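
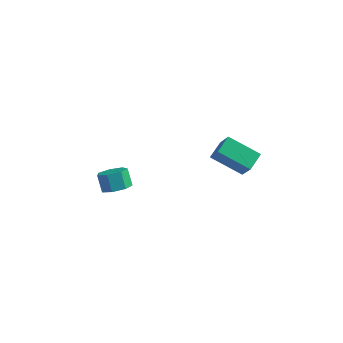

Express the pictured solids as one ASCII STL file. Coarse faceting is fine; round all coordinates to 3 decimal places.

solid 
facet normal 0.419 -0.363 -0.832
outer loop
vertex -2.788 -2.281 -0.19
vertex -3.563 -2.714 -0.391
vertex -3.304 -1.874 -0.627
endloop
endfacet
facet normal 0.630 0.776 -0.021
outer loop
vertex -2.788 -2.281 -0.19
vertex -3.304 -1.874 -0.627
vertex -3.283 -1.852 0.792
endloop
endfacet
facet normal 0.629 0.777 -0.021
outer loop
vertex -3.283 -1.852 0.792
vertex -3.304 -1.874 -0.627
vertex -3.799 -1.446 0.354
endloop
endfacet
facet normal -0.420 0.364 0.832
outer loop
vertex -3.283 -1.852 0.792
vertex -3.799 -1.446 0.354
vertex -4.057 -2.286 0.591
endloop
endfacet
facet normal 0.420 -0.363 -0.832
outer loop
vertex -3.304 -1.874 -0.627
vertex -3.563 -2.714 -0.391
vertex -4.015 -2.1 -0.887
endloop
endfacet
facet normal -0.119 0.887 -0.447
outer loop
vertex -3.304 -1.874 -0.627
vertex -4.015 -2.1 -0.887
vertex -3.799 -1.446 0.354
endloop
endfacet
facet normal -0.119 0.887 -0.447
outer loop
vertex -3.799 -1.446 0.354
vertex -4.015 -2.1 -0.887
vertex -4.51 -1.672 0.095
endloop
endfacet
facet normal -0.419 0.363 0.832
outer loop
vertex -3.799 -1.446 0.354
vertex -4.51 -1.672 0.095
vertex -4.057 -2.286 0.591
endloop
endfacet
facet normal 0.420 -0.363 -0.832
outer loop
vertex -4.015 -2.1 -0.887
vertex -3.563 -2.714 -0.391
vertex -4.385 -2.789 -0.773
endloop
endfacet
facet normal -0.778 0.329 -0.535
outer loop
vertex -4.015 -2.1 -0.887
vertex -4.385 -2.789 -0.773
vertex -4.51 -1.672 0.095
endloop
endfacet
facet normal -0.777 0.329 -0.536
outer loop
vertex -4.51 -1.672 0.095
vertex -4.385 -2.789 -0.773
vertex -4.88 -2.36 0.209
endloop
endfacet
facet normal -0.419 0.363 0.832
outer loop
vertex -4.51 -1.672 0.095
vertex -4.88 -2.36 0.209
vertex -4.057 -2.286 0.591
endloop
endfacet
facet normal 0.420 -0.364 -0.832
outer loop
vertex -4.385 -2.789 -0.773
vertex -3.563 -2.714 -0.391
vertex -4.136 -3.421 -0.371
endloop
endfacet
facet normal -0.851 -0.476 -0.221
outer loop
vertex -4.385 -2.789 -0.773
vertex -4.136 -3.421 -0.371
vertex -4.88 -2.36 0.209
endloop
endfacet
facet normal -0.851 -0.476 -0.221
outer loop
vertex -4.88 -2.36 0.209
vertex -4.136 -3.421 -0.371
vertex -4.631 -2.992 0.61
endloop
endfacet
facet normal -0.419 0.363 0.832
outer loop
vertex -4.88 -2.36 0.209
vertex -4.631 -2.992 0.61
vertex -4.057 -2.286 0.591
endloop
endfacet
facet normal 0.419 -0.363 -0.832
outer loop
vertex -4.136 -3.421 -0.371
vertex -3.563 -2.714 -0.391
vertex -3.455 -3.521 0.016
endloop
endfacet
facet normal -0.284 -0.923 0.261
outer loop
vertex -4.136 -3.421 -0.371
vertex -3.455 -3.521 0.016
vertex -4.631 -2.992 0.61
endloop
endfacet
facet normal -0.284 -0.923 0.259
outer loop
vertex -4.631 -2.992 0.61
vertex -3.455 -3.521 0.016
vertex -3.95 -3.093 0.998
endloop
endfacet
facet normal -0.420 0.364 0.832
outer loop
vertex -4.631 -2.992 0.61
vertex -3.95 -3.093 0.998
vertex -4.057 -2.286 0.591
endloop
endfacet
facet normal 0.419 -0.363 -0.832
outer loop
vertex -3.455 -3.521 0.016
vertex -3.563 -2.714 -0.391
vertex -2.855 -3.014 0.097
endloop
endfacet
facet normal 0.497 -0.675 0.545
outer loop
vertex -3.455 -3.521 0.016
vertex -2.855 -3.014 0.097
vertex -3.95 -3.093 0.998
endloop
endfacet
facet normal 0.498 -0.674 0.546
outer loop
vertex -3.95 -3.093 0.998
vertex -2.855 -3.014 0.097
vertex -3.35 -2.585 1.078
endloop
endfacet
facet normal -0.419 0.364 0.832
outer loop
vertex -3.95 -3.093 0.998
vertex -3.35 -2.585 1.078
vertex -4.057 -2.286 0.591
endloop
endfacet
facet normal 0.419 -0.364 -0.832
outer loop
vertex -2.855 -3.014 0.097
vertex -3.563 -2.714 -0.391
vertex -2.788 -2.281 -0.19
endloop
endfacet
facet normal 0.904 0.082 0.420
outer loop
vertex -2.855 -3.014 0.097
vertex -2.788 -2.281 -0.19
vertex -3.35 -2.585 1.078
endloop
endfacet
facet normal 0.904 0.081 0.420
outer loop
vertex -3.35 -2.585 1.078
vertex -2.788 -2.281 -0.19
vertex -3.283 -1.852 0.792
endloop
endfacet
facet normal -0.420 0.363 0.832
outer loop
vertex -3.35 -2.585 1.078
vertex -3.283 -1.852 0.792
vertex -4.057 -2.286 0.591
endloop
endfacet
facet normal -0.447 0.398 -0.801
outer loop
vertex 1.849 -0.604 4.036
vertex 3.717 -0.454 3.067
vertex 1.698 -1.702 3.575
endloop
endfacet
facet normal -0.885 -0.071 0.459
outer loop
vertex 2.423 -2.346 4.873
vertex 1.849 -0.604 4.036
vertex 1.698 -1.702 3.575
endloop
endfacet
facet normal -0.447 0.398 -0.801
outer loop
vertex 1.698 -1.702 3.575
vertex 3.717 -0.454 3.067
vertex 3.567 -1.551 2.606
endloop
endfacet
facet normal -0.125 -0.915 -0.384
outer loop
vertex 3.567 -1.551 2.606
vertex 2.423 -2.346 4.873
vertex 1.698 -1.702 3.575
endloop
endfacet
facet normal 0.126 0.915 0.384
outer loop
vertex 1.849 -0.604 4.036
vertex 4.442 -1.098 4.365
vertex 3.717 -0.454 3.067
endloop
endfacet
facet normal -0.886 -0.072 0.459
outer loop
vertex 2.573 -1.249 5.334
vertex 1.849 -0.604 4.036
vertex 2.423 -2.346 4.873
endloop
endfacet
facet normal 0.125 0.915 0.384
outer loop
vertex 2.573 -1.249 5.334
vertex 4.442 -1.098 4.365
vertex 1.849 -0.604 4.036
endloop
endfacet
facet normal 0.886 0.072 -0.459
outer loop
vertex 3.717 -0.454 3.067
vertex 4.442 -1.098 4.365
vertex 3.567 -1.551 2.606
endloop
endfacet
facet normal -0.126 -0.915 -0.384
outer loop
vertex 4.291 -2.196 3.904
vertex 2.423 -2.346 4.873
vertex 3.567 -1.551 2.606
endloop
endfacet
facet normal 0.886 0.071 -0.459
outer loop
vertex 3.567 -1.551 2.606
vertex 4.442 -1.098 4.365
vertex 4.291 -2.196 3.904
endloop
endfacet
facet normal 0.447 -0.398 0.801
outer loop
vertex 4.291 -2.196 3.904
vertex 2.573 -1.249 5.334
vertex 2.423 -2.346 4.873
endloop
endfacet
facet normal 0.447 -0.398 0.801
outer loop
vertex 4.442 -1.098 4.365
vertex 2.573 -1.249 5.334
vertex 4.291 -2.196 3.904
endloop
endfacet

endsolid


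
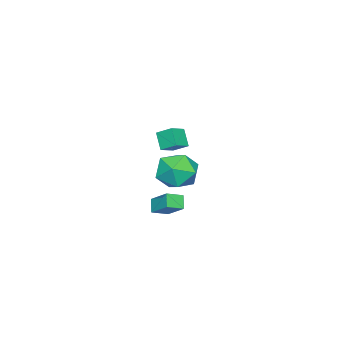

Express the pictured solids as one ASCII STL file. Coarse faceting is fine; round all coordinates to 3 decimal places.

solid 
facet normal -0.996 -0.078 0.042
outer loop
vertex 2.114 2.483 0.846
vertex 2.186 2.214 2.055
vertex 2.078 3.394 1.687
endloop
endfacet
facet normal -0.798 0.391 -0.458
outer loop
vertex 2.114 2.483 0.846
vertex 2.078 3.394 1.687
vertex 2.743 3.535 0.649
endloop
endfacet
facet normal -0.378 0.053 -0.924
outer loop
vertex 2.114 2.483 0.846
vertex 2.743 3.535 0.649
vertex 3.261 2.441 0.375
endloop
endfacet
facet normal -0.316 -0.626 -0.713
outer loop
vertex 2.114 2.483 0.846
vertex 3.261 2.441 0.375
vertex 2.917 1.625 1.243
endloop
endfacet
facet normal -0.698 -0.707 -0.116
outer loop
vertex 2.114 2.483 0.846
vertex 2.917 1.625 1.243
vertex 2.186 2.214 2.055
endloop
endfacet
facet normal -0.411 0.901 -0.141
outer loop
vertex 2.743 3.535 0.649
vertex 2.078 3.394 1.687
vertex 3.203 3.915 1.737
endloop
endfacet
facet normal -0.731 0.141 0.667
outer loop
vertex 2.078 3.394 1.687
vertex 2.186 2.214 2.055
vertex 2.859 3.099 2.605
endloop
endfacet
facet normal -0.249 -0.877 0.412
outer loop
vertex 2.186 2.214 2.055
vertex 2.917 1.625 1.243
vertex 3.377 2.005 2.331
endloop
endfacet
facet normal 0.370 -0.746 -0.554
outer loop
vertex 2.917 1.625 1.243
vertex 3.261 2.441 0.375
vertex 4.042 2.146 1.293
endloop
endfacet
facet normal 0.269 0.352 -0.896
outer loop
vertex 3.261 2.441 0.375
vertex 2.743 3.535 0.649
vertex 3.934 3.326 0.925
endloop
endfacet
facet normal 0.316 0.626 0.713
outer loop
vertex 4.006 3.057 2.134
vertex 3.203 3.915 1.737
vertex 2.859 3.099 2.605
endloop
endfacet
facet normal 0.378 -0.053 0.924
outer loop
vertex 4.006 3.057 2.134
vertex 2.859 3.099 2.605
vertex 3.377 2.005 2.331
endloop
endfacet
facet normal 0.798 -0.391 0.458
outer loop
vertex 4.006 3.057 2.134
vertex 3.377 2.005 2.331
vertex 4.042 2.146 1.293
endloop
endfacet
facet normal 0.996 0.078 -0.042
outer loop
vertex 4.006 3.057 2.134
vertex 4.042 2.146 1.293
vertex 3.934 3.326 0.925
endloop
endfacet
facet normal 0.698 0.707 0.116
outer loop
vertex 4.006 3.057 2.134
vertex 3.934 3.326 0.925
vertex 3.203 3.915 1.737
endloop
endfacet
facet normal -0.370 0.746 0.554
outer loop
vertex 2.859 3.099 2.605
vertex 3.203 3.915 1.737
vertex 2.078 3.394 1.687
endloop
endfacet
facet normal -0.269 -0.352 0.896
outer loop
vertex 3.377 2.005 2.331
vertex 2.859 3.099 2.605
vertex 2.186 2.214 2.055
endloop
endfacet
facet normal 0.411 -0.901 0.141
outer loop
vertex 4.042 2.146 1.293
vertex 3.377 2.005 2.331
vertex 2.917 1.625 1.243
endloop
endfacet
facet normal 0.731 -0.141 -0.667
outer loop
vertex 3.934 3.326 0.925
vertex 4.042 2.146 1.293
vertex 3.261 2.441 0.375
endloop
endfacet
facet normal 0.249 0.877 -0.412
outer loop
vertex 3.203 3.915 1.737
vertex 3.934 3.326 0.925
vertex 2.743 3.535 0.649
endloop
endfacet
facet normal -0.412 -0.481 0.774
outer loop
vertex -3.476 -2.454 0.133
vertex -3.531 -1.533 0.676
vertex -4.468 -2.269 -0.28
endloop
endfacet
facet normal 0.051 -0.860 -0.508
outer loop
vertex -3.969 -1.687 -1.216
vertex -3.476 -2.454 0.133
vertex -4.468 -2.269 -0.28
endloop
endfacet
facet normal -0.412 -0.481 0.774
outer loop
vertex -4.468 -2.269 -0.28
vertex -3.531 -1.533 0.676
vertex -4.522 -1.348 0.263
endloop
endfacet
facet normal -0.910 0.170 -0.379
outer loop
vertex -4.522 -1.348 0.263
vertex -3.969 -1.687 -1.216
vertex -4.468 -2.269 -0.28
endloop
endfacet
facet normal 0.910 -0.169 0.380
outer loop
vertex -3.476 -2.454 0.133
vertex -3.032 -0.951 -0.26
vertex -3.531 -1.533 0.676
endloop
endfacet
facet normal 0.051 -0.860 -0.508
outer loop
vertex -2.978 -1.872 -0.803
vertex -3.476 -2.454 0.133
vertex -3.969 -1.687 -1.216
endloop
endfacet
facet normal 0.910 -0.170 0.379
outer loop
vertex -2.978 -1.872 -0.803
vertex -3.032 -0.951 -0.26
vertex -3.476 -2.454 0.133
endloop
endfacet
facet normal -0.051 0.860 0.508
outer loop
vertex -3.531 -1.533 0.676
vertex -3.032 -0.951 -0.26
vertex -4.522 -1.348 0.263
endloop
endfacet
facet normal -0.910 0.169 -0.379
outer loop
vertex -4.024 -0.766 -0.673
vertex -3.969 -1.687 -1.216
vertex -4.522 -1.348 0.263
endloop
endfacet
facet normal -0.051 0.860 0.508
outer loop
vertex -4.522 -1.348 0.263
vertex -3.032 -0.951 -0.26
vertex -4.024 -0.766 -0.673
endloop
endfacet
facet normal 0.412 0.481 -0.774
outer loop
vertex -4.024 -0.766 -0.673
vertex -2.978 -1.872 -0.803
vertex -3.969 -1.687 -1.216
endloop
endfacet
facet normal 0.412 0.481 -0.774
outer loop
vertex -3.032 -0.951 -0.26
vertex -2.978 -1.872 -0.803
vertex -4.024 -0.766 -0.673
endloop
endfacet
facet normal -0.573 -0.376 0.728
outer loop
vertex 1.639 1.299 -1.14
vertex 0.859 1.824 -1.483
vertex 1.256 0.146 -2.036
endloop
endfacet
facet normal 0.779 -0.525 0.343
outer loop
vertex 1.761 0.476 -2.677
vertex 1.639 1.299 -1.14
vertex 1.256 0.146 -2.036
endloop
endfacet
facet normal -0.573 -0.376 0.728
outer loop
vertex 1.256 0.146 -2.036
vertex 0.859 1.824 -1.483
vertex 0.477 0.67 -2.379
endloop
endfacet
facet normal -0.253 -0.764 -0.593
outer loop
vertex 0.477 0.67 -2.379
vertex 1.761 0.476 -2.677
vertex 1.256 0.146 -2.036
endloop
endfacet
facet normal 0.254 0.764 0.593
outer loop
vertex 1.639 1.299 -1.14
vertex 1.364 2.154 -2.124
vertex 0.859 1.824 -1.483
endloop
endfacet
facet normal 0.780 -0.524 0.343
outer loop
vertex 2.143 1.63 -1.781
vertex 1.639 1.299 -1.14
vertex 1.761 0.476 -2.677
endloop
endfacet
facet normal 0.253 0.764 0.593
outer loop
vertex 2.143 1.63 -1.781
vertex 1.364 2.154 -2.124
vertex 1.639 1.299 -1.14
endloop
endfacet
facet normal -0.779 0.525 -0.344
outer loop
vertex 0.859 1.824 -1.483
vertex 1.364 2.154 -2.124
vertex 0.477 0.67 -2.379
endloop
endfacet
facet normal -0.253 -0.764 -0.594
outer loop
vertex 0.981 1.001 -3.02
vertex 1.761 0.476 -2.677
vertex 0.477 0.67 -2.379
endloop
endfacet
facet normal -0.780 0.525 -0.342
outer loop
vertex 0.477 0.67 -2.379
vertex 1.364 2.154 -2.124
vertex 0.981 1.001 -3.02
endloop
endfacet
facet normal 0.573 0.376 -0.728
outer loop
vertex 0.981 1.001 -3.02
vertex 2.143 1.63 -1.781
vertex 1.761 0.476 -2.677
endloop
endfacet
facet normal 0.573 0.376 -0.728
outer loop
vertex 1.364 2.154 -2.124
vertex 2.143 1.63 -1.781
vertex 0.981 1.001 -3.02
endloop
endfacet

endsolid


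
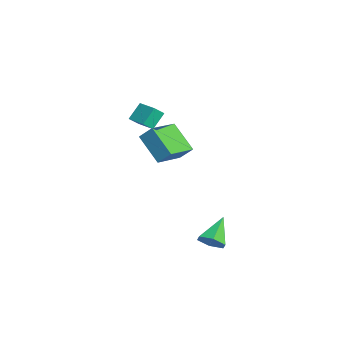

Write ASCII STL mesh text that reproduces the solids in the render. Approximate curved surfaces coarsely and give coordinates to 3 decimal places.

solid 
facet normal -0.346 -0.591 -0.728
outer loop
vertex 2.266 -3.16 3.906
vertex 0.833 -1.743 3.436
vertex 3.653 -2.227 2.49
endloop
endfacet
facet normal 0.693 -0.684 0.228
outer loop
vertex 4.067 -1.517 3.364
vertex 2.266 -3.16 3.906
vertex 3.653 -2.227 2.49
endloop
endfacet
facet normal -0.346 -0.592 -0.728
outer loop
vertex 3.653 -2.227 2.49
vertex 0.833 -1.743 3.436
vertex 2.219 -0.81 2.02
endloop
endfacet
facet normal 0.633 0.426 -0.646
outer loop
vertex 2.219 -0.81 2.02
vertex 4.067 -1.517 3.364
vertex 3.653 -2.227 2.49
endloop
endfacet
facet normal -0.633 -0.426 0.646
outer loop
vertex 2.266 -3.16 3.906
vertex 1.247 -1.033 4.31
vertex 0.833 -1.743 3.436
endloop
endfacet
facet normal 0.693 -0.684 0.227
outer loop
vertex 2.681 -2.45 4.78
vertex 2.266 -3.16 3.906
vertex 4.067 -1.517 3.364
endloop
endfacet
facet normal -0.633 -0.426 0.647
outer loop
vertex 2.681 -2.45 4.78
vertex 1.247 -1.033 4.31
vertex 2.266 -3.16 3.906
endloop
endfacet
facet normal -0.693 0.684 -0.228
outer loop
vertex 0.833 -1.743 3.436
vertex 1.247 -1.033 4.31
vertex 2.219 -0.81 2.02
endloop
endfacet
facet normal 0.633 0.426 -0.646
outer loop
vertex 2.634 -0.1 2.894
vertex 4.067 -1.517 3.364
vertex 2.219 -0.81 2.02
endloop
endfacet
facet normal -0.693 0.685 -0.227
outer loop
vertex 2.219 -0.81 2.02
vertex 1.247 -1.033 4.31
vertex 2.634 -0.1 2.894
endloop
endfacet
facet normal 0.346 0.591 0.728
outer loop
vertex 2.634 -0.1 2.894
vertex 2.681 -2.45 4.78
vertex 4.067 -1.517 3.364
endloop
endfacet
facet normal 0.346 0.592 0.728
outer loop
vertex 1.247 -1.033 4.31
vertex 2.681 -2.45 4.78
vertex 2.634 -0.1 2.894
endloop
endfacet
facet normal 0.673 -0.427 -0.603
outer loop
vertex 5.232 0.775 -3.096
vertex 4.6 0.742 -3.778
vertex 5.151 1.486 -3.69
endloop
endfacet
facet normal 0.437 0.606 0.665
outer loop
vertex 5.232 0.775 -3.096
vertex 5.151 1.486 -3.69
vertex 3.22 1.618 -2.542
endloop
endfacet
facet normal 0.674 -0.428 -0.602
outer loop
vertex 5.151 1.486 -3.69
vertex 4.6 0.742 -3.778
vertex 4.52 1.452 -4.372
endloop
endfacet
facet normal 0.025 0.997 -0.073
outer loop
vertex 5.151 1.486 -3.69
vertex 4.52 1.452 -4.372
vertex 3.22 1.618 -2.542
endloop
endfacet
facet normal 0.674 -0.428 -0.602
outer loop
vertex 4.52 1.452 -4.372
vertex 4.6 0.742 -3.778
vertex 3.969 0.708 -4.46
endloop
endfacet
facet normal -0.658 0.548 -0.517
outer loop
vertex 4.52 1.452 -4.372
vertex 3.969 0.708 -4.46
vertex 3.22 1.618 -2.542
endloop
endfacet
facet normal 0.674 -0.427 -0.602
outer loop
vertex 3.969 0.708 -4.46
vertex 4.6 0.742 -3.778
vertex 4.05 -0.003 -3.865
endloop
endfacet
facet normal -0.929 -0.293 -0.224
outer loop
vertex 3.969 0.708 -4.46
vertex 4.05 -0.003 -3.865
vertex 3.22 1.618 -2.542
endloop
endfacet
facet normal 0.674 -0.427 -0.603
outer loop
vertex 4.05 -0.003 -3.865
vertex 4.6 0.742 -3.778
vertex 4.681 0.031 -3.184
endloop
endfacet
facet normal -0.518 -0.684 0.514
outer loop
vertex 4.05 -0.003 -3.865
vertex 4.681 0.031 -3.184
vertex 3.22 1.618 -2.542
endloop
endfacet
facet normal 0.673 -0.427 -0.603
outer loop
vertex 4.681 0.031 -3.184
vertex 4.6 0.742 -3.778
vertex 5.232 0.775 -3.096
endloop
endfacet
facet normal 0.165 -0.236 0.958
outer loop
vertex 4.681 0.031 -3.184
vertex 5.232 0.775 -3.096
vertex 3.22 1.618 -2.542
endloop
endfacet
facet normal -0.849 -0.517 -0.106
outer loop
vertex -4.34 -2.544 3.251
vertex -4.642 -1.921 2.63
vertex -3.766 -3.279 2.234
endloop
endfacet
facet normal 0.325 -0.670 0.668
outer loop
vertex -2.518 -2.519 2.39
vertex -4.34 -2.544 3.251
vertex -3.766 -3.279 2.234
endloop
endfacet
facet normal -0.849 -0.517 -0.106
outer loop
vertex -3.766 -3.279 2.234
vertex -4.642 -1.921 2.63
vertex -4.068 -2.656 1.613
endloop
endfacet
facet normal 0.416 -0.533 -0.737
outer loop
vertex -4.068 -2.656 1.613
vertex -2.518 -2.519 2.39
vertex -3.766 -3.279 2.234
endloop
endfacet
facet normal -0.416 0.533 0.737
outer loop
vertex -4.34 -2.544 3.251
vertex -3.394 -1.161 2.786
vertex -4.642 -1.921 2.63
endloop
endfacet
facet normal 0.325 -0.670 0.668
outer loop
vertex -3.092 -1.784 3.407
vertex -4.34 -2.544 3.251
vertex -2.518 -2.519 2.39
endloop
endfacet
facet normal -0.416 0.533 0.737
outer loop
vertex -3.092 -1.784 3.407
vertex -3.394 -1.161 2.786
vertex -4.34 -2.544 3.251
endloop
endfacet
facet normal -0.325 0.670 -0.668
outer loop
vertex -4.642 -1.921 2.63
vertex -3.394 -1.161 2.786
vertex -4.068 -2.656 1.613
endloop
endfacet
facet normal 0.416 -0.533 -0.737
outer loop
vertex -2.82 -1.896 1.769
vertex -2.518 -2.519 2.39
vertex -4.068 -2.656 1.613
endloop
endfacet
facet normal -0.325 0.670 -0.668
outer loop
vertex -4.068 -2.656 1.613
vertex -3.394 -1.161 2.786
vertex -2.82 -1.896 1.769
endloop
endfacet
facet normal 0.849 0.517 0.106
outer loop
vertex -2.82 -1.896 1.769
vertex -3.092 -1.784 3.407
vertex -2.518 -2.519 2.39
endloop
endfacet
facet normal 0.849 0.517 0.106
outer loop
vertex -3.394 -1.161 2.786
vertex -3.092 -1.784 3.407
vertex -2.82 -1.896 1.769
endloop
endfacet

endsolid


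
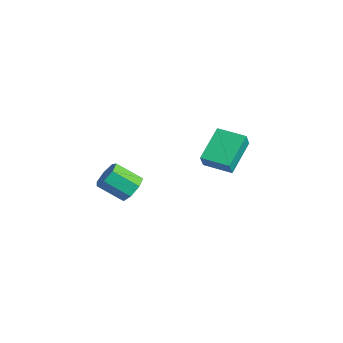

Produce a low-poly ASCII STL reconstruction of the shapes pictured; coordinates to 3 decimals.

solid 
facet normal -0.811 -0.579 0.080
outer loop
vertex -0.097 2.819 0.753
vertex -0.451 3.197 -0.103
vertex 0.889 1.288 -0.331
endloop
endfacet
facet normal 0.354 -0.378 0.856
outer loop
vertex 2.171 2.203 -0.457
vertex -0.097 2.819 0.753
vertex 0.889 1.288 -0.331
endloop
endfacet
facet normal -0.811 -0.579 0.080
outer loop
vertex 0.889 1.288 -0.331
vertex -0.451 3.197 -0.103
vertex 0.535 1.666 -1.187
endloop
endfacet
facet normal 0.465 -0.722 -0.511
outer loop
vertex 0.535 1.666 -1.187
vertex 2.171 2.203 -0.457
vertex 0.889 1.288 -0.331
endloop
endfacet
facet normal -0.465 0.722 0.511
outer loop
vertex -0.097 2.819 0.753
vertex 0.831 4.112 -0.229
vertex -0.451 3.197 -0.103
endloop
endfacet
facet normal 0.354 -0.378 0.856
outer loop
vertex 1.185 3.734 0.627
vertex -0.097 2.819 0.753
vertex 2.171 2.203 -0.457
endloop
endfacet
facet normal -0.465 0.722 0.511
outer loop
vertex 1.185 3.734 0.627
vertex 0.831 4.112 -0.229
vertex -0.097 2.819 0.753
endloop
endfacet
facet normal -0.354 0.378 -0.856
outer loop
vertex -0.451 3.197 -0.103
vertex 0.831 4.112 -0.229
vertex 0.535 1.666 -1.187
endloop
endfacet
facet normal 0.465 -0.722 -0.511
outer loop
vertex 1.817 2.581 -1.313
vertex 2.171 2.203 -0.457
vertex 0.535 1.666 -1.187
endloop
endfacet
facet normal -0.354 0.378 -0.856
outer loop
vertex 0.535 1.666 -1.187
vertex 0.831 4.112 -0.229
vertex 1.817 2.581 -1.313
endloop
endfacet
facet normal 0.811 0.579 -0.080
outer loop
vertex 1.817 2.581 -1.313
vertex 1.185 3.734 0.627
vertex 2.171 2.203 -0.457
endloop
endfacet
facet normal 0.811 0.579 -0.080
outer loop
vertex 0.831 4.112 -0.229
vertex 1.185 3.734 0.627
vertex 1.817 2.581 -1.313
endloop
endfacet
facet normal 0.508 0.635 -0.582
outer loop
vertex 1.422 -2.36 -0.811
vertex 0.826 -2.412 -1.387
vertex 0.888 -1.88 -0.753
endloop
endfacet
facet normal 0.440 0.391 0.808
outer loop
vertex 1.422 -2.36 -0.811
vertex 0.888 -1.88 -0.753
vertex 0.61 -3.375 0.122
endloop
endfacet
facet normal 0.440 0.391 0.808
outer loop
vertex 0.61 -3.375 0.122
vertex 0.888 -1.88 -0.753
vertex 0.076 -2.895 0.18
endloop
endfacet
facet normal -0.507 -0.634 0.584
outer loop
vertex 0.61 -3.375 0.122
vertex 0.076 -2.895 0.18
vertex 0.014 -3.428 -0.453
endloop
endfacet
facet normal 0.507 0.635 -0.583
outer loop
vertex 0.888 -1.88 -0.753
vertex 0.826 -2.412 -1.387
vertex 0.307 -1.801 -1.172
endloop
endfacet
facet normal -0.305 0.765 0.567
outer loop
vertex 0.888 -1.88 -0.753
vertex 0.307 -1.801 -1.172
vertex 0.076 -2.895 0.18
endloop
endfacet
facet normal -0.305 0.765 0.567
outer loop
vertex 0.076 -2.895 0.18
vertex 0.307 -1.801 -1.172
vertex -0.504 -2.816 -0.239
endloop
endfacet
facet normal -0.508 -0.634 0.583
outer loop
vertex 0.076 -2.895 0.18
vertex -0.504 -2.816 -0.239
vertex 0.014 -3.428 -0.453
endloop
endfacet
facet normal 0.506 0.635 -0.583
outer loop
vertex 0.307 -1.801 -1.172
vertex 0.826 -2.412 -1.387
vertex 0.117 -2.182 -1.752
endloop
endfacet
facet normal -0.820 0.563 -0.101
outer loop
vertex 0.307 -1.801 -1.172
vertex 0.117 -2.182 -1.752
vertex -0.504 -2.816 -0.239
endloop
endfacet
facet normal -0.821 0.562 -0.101
outer loop
vertex -0.504 -2.816 -0.239
vertex 0.117 -2.182 -1.752
vertex -0.694 -3.198 -0.819
endloop
endfacet
facet normal -0.508 -0.634 0.584
outer loop
vertex -0.504 -2.816 -0.239
vertex -0.694 -3.198 -0.819
vertex 0.014 -3.428 -0.453
endloop
endfacet
facet normal 0.506 0.635 -0.584
outer loop
vertex 0.117 -2.182 -1.752
vertex 0.826 -2.412 -1.387
vertex 0.461 -2.737 -2.057
endloop
endfacet
facet normal -0.718 -0.064 -0.693
outer loop
vertex 0.117 -2.182 -1.752
vertex 0.461 -2.737 -2.057
vertex -0.694 -3.198 -0.819
endloop
endfacet
facet normal -0.718 -0.063 -0.693
outer loop
vertex -0.694 -3.198 -0.819
vertex 0.461 -2.737 -2.057
vertex -0.351 -3.752 -1.124
endloop
endfacet
facet normal -0.507 -0.635 0.583
outer loop
vertex -0.694 -3.198 -0.819
vertex -0.351 -3.752 -1.124
vertex 0.014 -3.428 -0.453
endloop
endfacet
facet normal 0.507 0.634 -0.584
outer loop
vertex 0.461 -2.737 -2.057
vertex 0.826 -2.412 -1.387
vertex 1.079 -3.047 -1.857
endloop
endfacet
facet normal -0.075 -0.642 -0.763
outer loop
vertex 0.461 -2.737 -2.057
vertex 1.079 -3.047 -1.857
vertex -0.351 -3.752 -1.124
endloop
endfacet
facet normal -0.075 -0.641 -0.764
outer loop
vertex -0.351 -3.752 -1.124
vertex 1.079 -3.047 -1.857
vertex 0.268 -4.063 -0.924
endloop
endfacet
facet normal -0.507 -0.635 0.583
outer loop
vertex -0.351 -3.752 -1.124
vertex 0.268 -4.063 -0.924
vertex 0.014 -3.428 -0.453
endloop
endfacet
facet normal 0.507 0.634 -0.584
outer loop
vertex 1.079 -3.047 -1.857
vertex 0.826 -2.412 -1.387
vertex 1.507 -2.879 -1.303
endloop
endfacet
facet normal 0.625 -0.737 -0.259
outer loop
vertex 1.079 -3.047 -1.857
vertex 1.507 -2.879 -1.303
vertex 0.268 -4.063 -0.924
endloop
endfacet
facet normal 0.625 -0.737 -0.258
outer loop
vertex 0.268 -4.063 -0.924
vertex 1.507 -2.879 -1.303
vertex 0.695 -3.895 -0.369
endloop
endfacet
facet normal -0.507 -0.635 0.583
outer loop
vertex 0.268 -4.063 -0.924
vertex 0.695 -3.895 -0.369
vertex 0.014 -3.428 -0.453
endloop
endfacet
facet normal 0.507 0.635 -0.582
outer loop
vertex 1.507 -2.879 -1.303
vertex 0.826 -2.412 -1.387
vertex 1.422 -2.36 -0.811
endloop
endfacet
facet normal 0.854 -0.278 0.440
outer loop
vertex 1.507 -2.879 -1.303
vertex 1.422 -2.36 -0.811
vertex 0.695 -3.895 -0.369
endloop
endfacet
facet normal 0.853 -0.277 0.441
outer loop
vertex 0.695 -3.895 -0.369
vertex 1.422 -2.36 -0.811
vertex 0.61 -3.375 0.122
endloop
endfacet
facet normal -0.507 -0.634 0.584
outer loop
vertex 0.695 -3.895 -0.369
vertex 0.61 -3.375 0.122
vertex 0.014 -3.428 -0.453
endloop
endfacet

endsolid


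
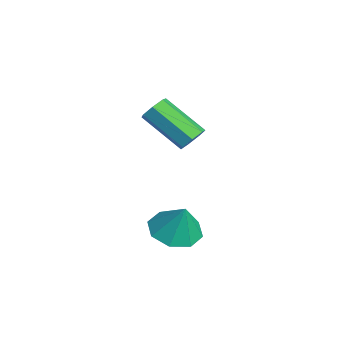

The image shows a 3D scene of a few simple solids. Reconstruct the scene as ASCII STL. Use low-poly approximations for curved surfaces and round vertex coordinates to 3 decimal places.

solid 
facet normal 0.547 0.590 -0.594
outer loop
vertex 0.604 2.628 -1.852
vertex 0.193 2.748 -2.111
vertex 0.386 2.974 -1.709
endloop
endfacet
facet normal 0.669 0.118 0.734
outer loop
vertex 0.604 2.628 -1.852
vertex 0.386 2.974 -1.709
vertex -0.283 1.672 -0.89
endloop
endfacet
facet normal 0.669 0.118 0.734
outer loop
vertex -0.283 1.672 -0.89
vertex 0.386 2.974 -1.709
vertex -0.501 2.018 -0.747
endloop
endfacet
facet normal -0.547 -0.590 0.593
outer loop
vertex -0.283 1.672 -0.89
vertex -0.501 2.018 -0.747
vertex -0.693 1.792 -1.149
endloop
endfacet
facet normal 0.546 0.590 -0.594
outer loop
vertex 0.386 2.974 -1.709
vertex 0.193 2.748 -2.111
vertex 0.023 3.15 -1.868
endloop
endfacet
facet normal 0.025 0.698 0.716
outer loop
vertex 0.386 2.974 -1.709
vertex 0.023 3.15 -1.868
vertex -0.501 2.018 -0.747
endloop
endfacet
facet normal 0.025 0.698 0.716
outer loop
vertex -0.501 2.018 -0.747
vertex 0.023 3.15 -1.868
vertex -0.864 2.194 -0.906
endloop
endfacet
facet normal -0.546 -0.591 0.593
outer loop
vertex -0.501 2.018 -0.747
vertex -0.864 2.194 -0.906
vertex -0.693 1.792 -1.149
endloop
endfacet
facet normal 0.547 0.590 -0.593
outer loop
vertex 0.023 3.15 -1.868
vertex 0.193 2.748 -2.111
vertex -0.212 3.024 -2.21
endloop
endfacet
facet normal -0.638 0.753 0.161
outer loop
vertex 0.023 3.15 -1.868
vertex -0.212 3.024 -2.21
vertex -0.864 2.194 -0.906
endloop
endfacet
facet normal -0.639 0.753 0.159
outer loop
vertex -0.864 2.194 -0.906
vertex -0.212 3.024 -2.21
vertex -1.098 2.068 -1.249
endloop
endfacet
facet normal -0.549 -0.591 0.591
outer loop
vertex -0.864 2.194 -0.906
vertex -1.098 2.068 -1.249
vertex -0.693 1.792 -1.149
endloop
endfacet
facet normal 0.547 0.590 -0.593
outer loop
vertex -0.212 3.024 -2.21
vertex 0.193 2.748 -2.111
vertex -0.141 2.689 -2.478
endloop
endfacet
facet normal -0.821 0.240 -0.518
outer loop
vertex -0.212 3.024 -2.21
vertex -0.141 2.689 -2.478
vertex -1.098 2.068 -1.249
endloop
endfacet
facet normal -0.821 0.241 -0.518
outer loop
vertex -1.098 2.068 -1.249
vertex -0.141 2.689 -2.478
vertex -1.028 1.733 -1.516
endloop
endfacet
facet normal -0.548 -0.588 0.595
outer loop
vertex -1.098 2.068 -1.249
vertex -1.028 1.733 -1.516
vertex -0.693 1.792 -1.149
endloop
endfacet
facet normal 0.548 0.590 -0.593
outer loop
vertex -0.141 2.689 -2.478
vertex 0.193 2.748 -2.111
vertex 0.181 2.399 -2.469
endloop
endfacet
facet normal -0.385 -0.452 -0.804
outer loop
vertex -0.141 2.689 -2.478
vertex 0.181 2.399 -2.469
vertex -1.028 1.733 -1.516
endloop
endfacet
facet normal -0.384 -0.453 -0.804
outer loop
vertex -1.028 1.733 -1.516
vertex 0.181 2.399 -2.469
vertex -0.705 1.443 -1.507
endloop
endfacet
facet normal -0.547 -0.590 0.594
outer loop
vertex -1.028 1.733 -1.516
vertex -0.705 1.443 -1.507
vertex -0.693 1.792 -1.149
endloop
endfacet
facet normal 0.547 0.590 -0.594
outer loop
vertex 0.181 2.399 -2.469
vertex 0.193 2.748 -2.111
vertex 0.513 2.372 -2.19
endloop
endfacet
facet normal 0.342 -0.805 -0.485
outer loop
vertex 0.181 2.399 -2.469
vertex 0.513 2.372 -2.19
vertex -0.705 1.443 -1.507
endloop
endfacet
facet normal 0.342 -0.805 -0.485
outer loop
vertex -0.705 1.443 -1.507
vertex 0.513 2.372 -2.19
vertex -0.374 1.416 -1.229
endloop
endfacet
facet normal -0.547 -0.590 0.594
outer loop
vertex -0.705 1.443 -1.507
vertex -0.374 1.416 -1.229
vertex -0.693 1.792 -1.149
endloop
endfacet
facet normal 0.547 0.590 -0.594
outer loop
vertex 0.513 2.372 -2.19
vertex 0.193 2.748 -2.111
vertex 0.604 2.628 -1.852
endloop
endfacet
facet normal 0.810 -0.551 0.199
outer loop
vertex 0.513 2.372 -2.19
vertex 0.604 2.628 -1.852
vertex -0.374 1.416 -1.229
endloop
endfacet
facet normal 0.810 -0.551 0.199
outer loop
vertex -0.374 1.416 -1.229
vertex 0.604 2.628 -1.852
vertex -0.283 1.672 -0.89
endloop
endfacet
facet normal -0.547 -0.591 0.593
outer loop
vertex -0.374 1.416 -1.229
vertex -0.283 1.672 -0.89
vertex -0.693 1.792 -1.149
endloop
endfacet
facet normal -0.347 -0.176 -0.921
outer loop
vertex 3.598 1.277 -4.218
vertex 2.896 1.602 -4.016
vertex 3.579 1.879 -4.326
endloop
endfacet
facet normal 0.973 0.070 0.218
outer loop
vertex 3.598 1.277 -4.218
vertex 3.579 1.879 -4.326
vertex 3.284 1.798 -2.984
endloop
endfacet
facet normal -0.347 -0.176 -0.921
outer loop
vertex 3.579 1.879 -4.326
vertex 2.896 1.602 -4.016
vertex 3.159 2.319 -4.252
endloop
endfacet
facet normal 0.725 0.659 0.199
outer loop
vertex 3.579 1.879 -4.326
vertex 3.159 2.319 -4.252
vertex 3.284 1.798 -2.984
endloop
endfacet
facet normal -0.346 -0.176 -0.921
outer loop
vertex 3.159 2.319 -4.252
vertex 2.896 1.602 -4.016
vertex 2.585 2.339 -4.04
endloop
endfacet
facet normal 0.165 0.918 0.361
outer loop
vertex 3.159 2.319 -4.252
vertex 2.585 2.339 -4.04
vertex 3.284 1.798 -2.984
endloop
endfacet
facet normal -0.347 -0.177 -0.921
outer loop
vertex 2.585 2.339 -4.04
vertex 2.896 1.602 -4.016
vertex 2.193 1.926 -3.813
endloop
endfacet
facet normal -0.381 0.696 0.609
outer loop
vertex 2.585 2.339 -4.04
vertex 2.193 1.926 -3.813
vertex 3.284 1.798 -2.984
endloop
endfacet
facet normal -0.347 -0.175 -0.921
outer loop
vertex 2.193 1.926 -3.813
vertex 2.896 1.602 -4.016
vertex 2.213 1.324 -3.706
endloop
endfacet
facet normal -0.591 0.122 0.797
outer loop
vertex 2.193 1.926 -3.813
vertex 2.213 1.324 -3.706
vertex 3.284 1.798 -2.984
endloop
endfacet
facet normal -0.347 -0.175 -0.921
outer loop
vertex 2.213 1.324 -3.706
vertex 2.896 1.602 -4.016
vertex 2.632 0.884 -3.78
endloop
endfacet
facet normal -0.344 -0.465 0.816
outer loop
vertex 2.213 1.324 -3.706
vertex 2.632 0.884 -3.78
vertex 3.284 1.798 -2.984
endloop
endfacet
facet normal -0.346 -0.176 -0.922
outer loop
vertex 2.632 0.884 -3.78
vertex 2.896 1.602 -4.016
vertex 3.206 0.865 -3.992
endloop
endfacet
facet normal 0.218 -0.725 0.654
outer loop
vertex 2.632 0.884 -3.78
vertex 3.206 0.865 -3.992
vertex 3.284 1.798 -2.984
endloop
endfacet
facet normal -0.347 -0.176 -0.921
outer loop
vertex 3.206 0.865 -3.992
vertex 2.896 1.602 -4.016
vertex 3.598 1.277 -4.218
endloop
endfacet
facet normal 0.763 -0.503 0.406
outer loop
vertex 3.206 0.865 -3.992
vertex 3.598 1.277 -4.218
vertex 3.284 1.798 -2.984
endloop
endfacet

endsolid


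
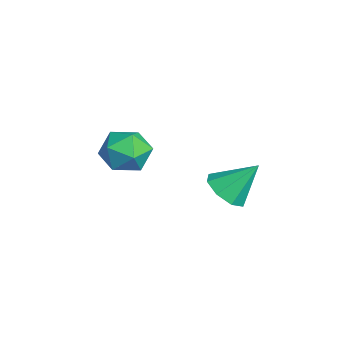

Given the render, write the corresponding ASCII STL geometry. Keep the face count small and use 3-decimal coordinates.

solid 
facet normal -0.100 -0.659 -0.745
outer loop
vertex -0.421 0.228 2.114
vertex -0.863 -0.138 2.497
vertex -0.922 0.381 2.046
endloop
endfacet
facet normal 0.314 0.916 -0.249
outer loop
vertex -0.421 0.228 2.114
vertex -0.922 0.381 2.046
vertex -0.737 0.698 3.443
endloop
endfacet
facet normal -0.099 -0.659 -0.746
outer loop
vertex -0.922 0.381 2.046
vertex -0.863 -0.138 2.497
vertex -1.388 0.229 2.242
endloop
endfacet
facet normal -0.366 0.917 -0.160
outer loop
vertex -0.922 0.381 2.046
vertex -1.388 0.229 2.242
vertex -0.737 0.698 3.443
endloop
endfacet
facet normal -0.098 -0.659 -0.746
outer loop
vertex -1.388 0.229 2.242
vertex -0.863 -0.138 2.497
vertex -1.547 -0.138 2.587
endloop
endfacet
facet normal -0.803 0.554 0.219
outer loop
vertex -1.388 0.229 2.242
vertex -1.547 -0.138 2.587
vertex -0.737 0.698 3.443
endloop
endfacet
facet normal -0.098 -0.658 -0.746
outer loop
vertex -1.547 -0.138 2.587
vertex -0.863 -0.138 2.497
vertex -1.305 -0.505 2.879
endloop
endfacet
facet normal -0.745 0.039 0.666
outer loop
vertex -1.547 -0.138 2.587
vertex -1.305 -0.505 2.879
vertex -0.737 0.698 3.443
endloop
endfacet
facet normal -0.098 -0.658 -0.746
outer loop
vertex -1.305 -0.505 2.879
vertex -0.863 -0.138 2.497
vertex -0.804 -0.657 2.947
endloop
endfacet
facet normal -0.223 -0.325 0.919
outer loop
vertex -1.305 -0.505 2.879
vertex -0.804 -0.657 2.947
vertex -0.737 0.698 3.443
endloop
endfacet
facet normal -0.100 -0.658 -0.746
outer loop
vertex -0.804 -0.657 2.947
vertex -0.863 -0.138 2.497
vertex -0.338 -0.506 2.751
endloop
endfacet
facet normal 0.454 -0.326 0.829
outer loop
vertex -0.804 -0.657 2.947
vertex -0.338 -0.506 2.751
vertex -0.737 0.698 3.443
endloop
endfacet
facet normal -0.100 -0.658 -0.746
outer loop
vertex -0.338 -0.506 2.751
vertex -0.863 -0.138 2.497
vertex -0.179 -0.139 2.406
endloop
endfacet
facet normal 0.892 0.037 0.450
outer loop
vertex -0.338 -0.506 2.751
vertex -0.179 -0.139 2.406
vertex -0.737 0.698 3.443
endloop
endfacet
facet normal -0.100 -0.659 -0.745
outer loop
vertex -0.179 -0.139 2.406
vertex -0.863 -0.138 2.497
vertex -0.421 0.228 2.114
endloop
endfacet
facet normal 0.834 0.552 0.003
outer loop
vertex -0.179 -0.139 2.406
vertex -0.421 0.228 2.114
vertex -0.737 0.698 3.443
endloop
endfacet
facet normal -0.077 0.732 0.677
outer loop
vertex -3.699 -1.547 2.449
vertex -4.439 -1.826 2.666
vertex -3.767 -2.106 3.045
endloop
endfacet
facet normal 0.604 0.546 0.581
outer loop
vertex -3.699 -1.547 2.449
vertex -3.767 -2.106 3.045
vertex -3.17 -2.173 2.487
endloop
endfacet
facet normal 0.763 0.638 -0.108
outer loop
vertex -3.699 -1.547 2.449
vertex -3.17 -2.173 2.487
vertex -3.472 -1.935 1.763
endloop
endfacet
facet normal 0.180 0.881 -0.438
outer loop
vertex -3.699 -1.547 2.449
vertex -3.472 -1.935 1.763
vertex -4.256 -1.72 1.873
endloop
endfacet
facet normal -0.340 0.939 0.047
outer loop
vertex -3.699 -1.547 2.449
vertex -4.256 -1.72 1.873
vertex -4.439 -1.826 2.666
endloop
endfacet
facet normal 0.666 -0.150 0.731
outer loop
vertex -3.17 -2.173 2.487
vertex -3.767 -2.106 3.045
vertex -3.584 -2.84 2.727
endloop
endfacet
facet normal -0.437 0.151 0.887
outer loop
vertex -3.767 -2.106 3.045
vertex -4.439 -1.826 2.666
vertex -4.368 -2.625 2.837
endloop
endfacet
facet normal -0.863 0.487 -0.134
outer loop
vertex -4.439 -1.826 2.666
vertex -4.256 -1.72 1.873
vertex -4.67 -2.387 2.113
endloop
endfacet
facet normal -0.021 0.393 -0.919
outer loop
vertex -4.256 -1.72 1.873
vertex -3.472 -1.935 1.763
vertex -4.073 -2.454 1.555
endloop
endfacet
facet normal 0.923 -0.000 -0.385
outer loop
vertex -3.472 -1.935 1.763
vertex -3.17 -2.173 2.487
vertex -3.401 -2.734 1.934
endloop
endfacet
facet normal -0.180 -0.881 0.438
outer loop
vertex -4.141 -3.013 2.151
vertex -3.584 -2.84 2.727
vertex -4.368 -2.625 2.837
endloop
endfacet
facet normal -0.763 -0.638 0.108
outer loop
vertex -4.141 -3.013 2.151
vertex -4.368 -2.625 2.837
vertex -4.67 -2.387 2.113
endloop
endfacet
facet normal -0.604 -0.546 -0.581
outer loop
vertex -4.141 -3.013 2.151
vertex -4.67 -2.387 2.113
vertex -4.073 -2.454 1.555
endloop
endfacet
facet normal 0.077 -0.732 -0.677
outer loop
vertex -4.141 -3.013 2.151
vertex -4.073 -2.454 1.555
vertex -3.401 -2.734 1.934
endloop
endfacet
facet normal 0.340 -0.939 -0.047
outer loop
vertex -4.141 -3.013 2.151
vertex -3.401 -2.734 1.934
vertex -3.584 -2.84 2.727
endloop
endfacet
facet normal 0.021 -0.393 0.919
outer loop
vertex -4.368 -2.625 2.837
vertex -3.584 -2.84 2.727
vertex -3.767 -2.106 3.045
endloop
endfacet
facet normal -0.923 0.000 0.385
outer loop
vertex -4.67 -2.387 2.113
vertex -4.368 -2.625 2.837
vertex -4.439 -1.826 2.666
endloop
endfacet
facet normal -0.666 0.150 -0.731
outer loop
vertex -4.073 -2.454 1.555
vertex -4.67 -2.387 2.113
vertex -4.256 -1.72 1.873
endloop
endfacet
facet normal 0.437 -0.151 -0.887
outer loop
vertex -3.401 -2.734 1.934
vertex -4.073 -2.454 1.555
vertex -3.472 -1.935 1.763
endloop
endfacet
facet normal 0.863 -0.487 0.134
outer loop
vertex -3.584 -2.84 2.727
vertex -3.401 -2.734 1.934
vertex -3.17 -2.173 2.487
endloop
endfacet

endsolid


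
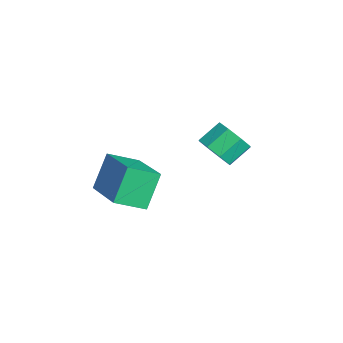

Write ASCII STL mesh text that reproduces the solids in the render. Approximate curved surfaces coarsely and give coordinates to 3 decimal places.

solid 
facet normal 0.281 -0.775 -0.566
outer loop
vertex 2.543 2.199 1.057
vertex 2.2 2.54 0.42
vertex 2.928 2.563 0.75
endloop
endfacet
facet normal 0.725 -0.215 0.655
outer loop
vertex 2.543 2.199 1.057
vertex 2.928 2.563 0.75
vertex 2.244 3.019 1.657
endloop
endfacet
facet normal 0.725 -0.215 0.655
outer loop
vertex 2.244 3.019 1.657
vertex 2.928 2.563 0.75
vertex 2.629 3.384 1.351
endloop
endfacet
facet normal -0.283 0.774 0.567
outer loop
vertex 2.244 3.019 1.657
vertex 2.629 3.384 1.351
vertex 1.9 3.36 1.02
endloop
endfacet
facet normal 0.281 -0.774 -0.567
outer loop
vertex 2.928 2.563 0.75
vertex 2.2 2.54 0.42
vertex 2.886 2.914 0.25
endloop
endfacet
facet normal 0.957 0.269 0.109
outer loop
vertex 2.928 2.563 0.75
vertex 2.886 2.914 0.25
vertex 2.629 3.384 1.351
endloop
endfacet
facet normal 0.957 0.269 0.109
outer loop
vertex 2.629 3.384 1.351
vertex 2.886 2.914 0.25
vertex 2.587 3.735 0.851
endloop
endfacet
facet normal -0.283 0.774 0.567
outer loop
vertex 2.629 3.384 1.351
vertex 2.587 3.735 0.851
vertex 1.9 3.36 1.02
endloop
endfacet
facet normal 0.282 -0.774 -0.567
outer loop
vertex 2.886 2.914 0.25
vertex 2.2 2.54 0.42
vertex 2.442 3.046 -0.151
endloop
endfacet
facet normal 0.629 0.595 -0.500
outer loop
vertex 2.886 2.914 0.25
vertex 2.442 3.046 -0.151
vertex 2.587 3.735 0.851
endloop
endfacet
facet normal 0.628 0.596 -0.501
outer loop
vertex 2.587 3.735 0.851
vertex 2.442 3.046 -0.151
vertex 2.143 3.866 0.45
endloop
endfacet
facet normal -0.283 0.774 0.566
outer loop
vertex 2.587 3.735 0.851
vertex 2.143 3.866 0.45
vertex 1.9 3.36 1.02
endloop
endfacet
facet normal 0.282 -0.774 -0.567
outer loop
vertex 2.442 3.046 -0.151
vertex 2.2 2.54 0.42
vertex 1.856 2.881 -0.217
endloop
endfacet
facet normal -0.069 0.573 -0.817
outer loop
vertex 2.442 3.046 -0.151
vertex 1.856 2.881 -0.217
vertex 2.143 3.866 0.45
endloop
endfacet
facet normal -0.068 0.573 -0.817
outer loop
vertex 2.143 3.866 0.45
vertex 1.856 2.881 -0.217
vertex 1.557 3.701 0.383
endloop
endfacet
facet normal -0.283 0.774 0.567
outer loop
vertex 2.143 3.866 0.45
vertex 1.557 3.701 0.383
vertex 1.9 3.36 1.02
endloop
endfacet
facet normal 0.283 -0.774 -0.567
outer loop
vertex 1.856 2.881 -0.217
vertex 2.2 2.54 0.42
vertex 1.471 2.516 0.089
endloop
endfacet
facet normal -0.724 0.215 -0.655
outer loop
vertex 1.856 2.881 -0.217
vertex 1.471 2.516 0.089
vertex 1.557 3.701 0.383
endloop
endfacet
facet normal -0.725 0.215 -0.654
outer loop
vertex 1.557 3.701 0.383
vertex 1.471 2.516 0.089
vertex 1.172 3.337 0.69
endloop
endfacet
facet normal -0.281 0.775 0.566
outer loop
vertex 1.557 3.701 0.383
vertex 1.172 3.337 0.69
vertex 1.9 3.36 1.02
endloop
endfacet
facet normal 0.283 -0.774 -0.567
outer loop
vertex 1.471 2.516 0.089
vertex 2.2 2.54 0.42
vertex 1.513 2.165 0.589
endloop
endfacet
facet normal -0.957 -0.269 -0.109
outer loop
vertex 1.471 2.516 0.089
vertex 1.513 2.165 0.589
vertex 1.172 3.337 0.69
endloop
endfacet
facet normal -0.957 -0.269 -0.109
outer loop
vertex 1.172 3.337 0.69
vertex 1.513 2.165 0.589
vertex 1.214 2.986 1.19
endloop
endfacet
facet normal -0.281 0.774 0.567
outer loop
vertex 1.172 3.337 0.69
vertex 1.214 2.986 1.19
vertex 1.9 3.36 1.02
endloop
endfacet
facet normal 0.283 -0.774 -0.566
outer loop
vertex 1.513 2.165 0.589
vertex 2.2 2.54 0.42
vertex 1.957 2.034 0.99
endloop
endfacet
facet normal -0.628 -0.595 0.501
outer loop
vertex 1.513 2.165 0.589
vertex 1.957 2.034 0.99
vertex 1.214 2.986 1.19
endloop
endfacet
facet normal -0.629 -0.596 0.500
outer loop
vertex 1.214 2.986 1.19
vertex 1.957 2.034 0.99
vertex 1.658 2.854 1.591
endloop
endfacet
facet normal -0.282 0.774 0.567
outer loop
vertex 1.214 2.986 1.19
vertex 1.658 2.854 1.591
vertex 1.9 3.36 1.02
endloop
endfacet
facet normal 0.283 -0.774 -0.567
outer loop
vertex 1.957 2.034 0.99
vertex 2.2 2.54 0.42
vertex 2.543 2.199 1.057
endloop
endfacet
facet normal 0.068 -0.573 0.816
outer loop
vertex 1.957 2.034 0.99
vertex 2.543 2.199 1.057
vertex 1.658 2.854 1.591
endloop
endfacet
facet normal 0.069 -0.573 0.817
outer loop
vertex 1.658 2.854 1.591
vertex 2.543 2.199 1.057
vertex 2.244 3.019 1.657
endloop
endfacet
facet normal -0.282 0.774 0.567
outer loop
vertex 1.658 2.854 1.591
vertex 2.244 3.019 1.657
vertex 1.9 3.36 1.02
endloop
endfacet
facet normal -0.385 0.408 0.828
outer loop
vertex 2.239 -1.277 1.078
vertex 4.232 -0.949 1.844
vertex 2.263 -0.151 0.534
endloop
endfacet
facet normal -0.923 -0.152 -0.354
outer loop
vertex 2.848 -0.771 -0.724
vertex 2.239 -1.277 1.078
vertex 2.263 -0.151 0.534
endloop
endfacet
facet normal -0.385 0.408 0.828
outer loop
vertex 2.263 -0.151 0.534
vertex 4.232 -0.949 1.844
vertex 4.255 0.177 1.3
endloop
endfacet
facet normal 0.019 0.900 -0.435
outer loop
vertex 4.255 0.177 1.3
vertex 2.848 -0.771 -0.724
vertex 2.263 -0.151 0.534
endloop
endfacet
facet normal -0.019 -0.900 0.435
outer loop
vertex 2.239 -1.277 1.078
vertex 4.817 -1.569 0.586
vertex 4.232 -0.949 1.844
endloop
endfacet
facet normal -0.923 -0.152 -0.355
outer loop
vertex 2.825 -1.897 -0.18
vertex 2.239 -1.277 1.078
vertex 2.848 -0.771 -0.724
endloop
endfacet
facet normal -0.019 -0.900 0.435
outer loop
vertex 2.825 -1.897 -0.18
vertex 4.817 -1.569 0.586
vertex 2.239 -1.277 1.078
endloop
endfacet
facet normal 0.923 0.152 0.354
outer loop
vertex 4.232 -0.949 1.844
vertex 4.817 -1.569 0.586
vertex 4.255 0.177 1.3
endloop
endfacet
facet normal 0.019 0.900 -0.435
outer loop
vertex 4.841 -0.443 0.042
vertex 2.848 -0.771 -0.724
vertex 4.255 0.177 1.3
endloop
endfacet
facet normal 0.922 0.152 0.355
outer loop
vertex 4.255 0.177 1.3
vertex 4.817 -1.569 0.586
vertex 4.841 -0.443 0.042
endloop
endfacet
facet normal 0.385 -0.408 -0.828
outer loop
vertex 4.841 -0.443 0.042
vertex 2.825 -1.897 -0.18
vertex 2.848 -0.771 -0.724
endloop
endfacet
facet normal 0.385 -0.408 -0.828
outer loop
vertex 4.817 -1.569 0.586
vertex 2.825 -1.897 -0.18
vertex 4.841 -0.443 0.042
endloop
endfacet

endsolid


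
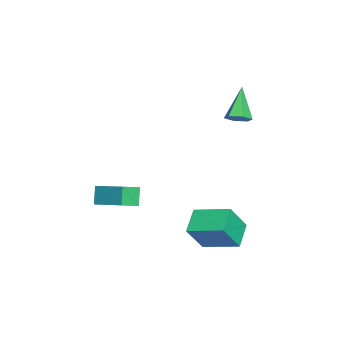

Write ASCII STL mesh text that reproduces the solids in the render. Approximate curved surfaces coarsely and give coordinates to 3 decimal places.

solid 
facet normal -0.543 -0.057 0.837
outer loop
vertex 3.382 -0.314 -1.966
vertex 2.767 0.285 -2.324
vertex 2.457 -1.68 -2.66
endloop
endfacet
facet normal 0.662 -0.644 0.385
outer loop
vertex 2.973 -1.625 -3.456
vertex 3.382 -0.314 -1.966
vertex 2.457 -1.68 -2.66
endloop
endfacet
facet normal -0.543 -0.057 0.837
outer loop
vertex 2.457 -1.68 -2.66
vertex 2.767 0.285 -2.324
vertex 1.842 -1.081 -3.018
endloop
endfacet
facet normal -0.517 -0.763 -0.388
outer loop
vertex 1.842 -1.081 -3.018
vertex 2.973 -1.625 -3.456
vertex 2.457 -1.68 -2.66
endloop
endfacet
facet normal 0.517 0.763 0.388
outer loop
vertex 3.382 -0.314 -1.966
vertex 3.283 0.34 -3.12
vertex 2.767 0.285 -2.324
endloop
endfacet
facet normal 0.662 -0.644 0.385
outer loop
vertex 3.898 -0.259 -2.762
vertex 3.382 -0.314 -1.966
vertex 2.973 -1.625 -3.456
endloop
endfacet
facet normal 0.517 0.763 0.388
outer loop
vertex 3.898 -0.259 -2.762
vertex 3.283 0.34 -3.12
vertex 3.382 -0.314 -1.966
endloop
endfacet
facet normal -0.662 0.644 -0.385
outer loop
vertex 2.767 0.285 -2.324
vertex 3.283 0.34 -3.12
vertex 1.842 -1.081 -3.018
endloop
endfacet
facet normal -0.517 -0.763 -0.388
outer loop
vertex 2.358 -1.026 -3.814
vertex 2.973 -1.625 -3.456
vertex 1.842 -1.081 -3.018
endloop
endfacet
facet normal -0.662 0.644 -0.385
outer loop
vertex 1.842 -1.081 -3.018
vertex 3.283 0.34 -3.12
vertex 2.358 -1.026 -3.814
endloop
endfacet
facet normal 0.543 0.057 -0.837
outer loop
vertex 2.358 -1.026 -3.814
vertex 3.898 -0.259 -2.762
vertex 2.973 -1.625 -3.456
endloop
endfacet
facet normal 0.543 0.057 -0.837
outer loop
vertex 3.283 0.34 -3.12
vertex 3.898 -0.259 -2.762
vertex 2.358 -1.026 -3.814
endloop
endfacet
facet normal -0.886 0.094 0.454
outer loop
vertex 3.389 2.661 -3.038
vertex 3.821 4.256 -2.527
vertex 2.783 3.242 -4.34
endloop
endfacet
facet normal -0.249 -0.922 -0.296
outer loop
vertex 3.899 3.124 -4.913
vertex 3.389 2.661 -3.038
vertex 2.783 3.242 -4.34
endloop
endfacet
facet normal -0.886 0.094 0.454
outer loop
vertex 2.783 3.242 -4.34
vertex 3.821 4.256 -2.527
vertex 3.215 4.838 -3.829
endloop
endfacet
facet normal -0.392 0.375 -0.840
outer loop
vertex 3.215 4.838 -3.829
vertex 3.899 3.124 -4.913
vertex 2.783 3.242 -4.34
endloop
endfacet
facet normal 0.392 -0.375 0.840
outer loop
vertex 3.389 2.661 -3.038
vertex 4.937 4.138 -3.1
vertex 3.821 4.256 -2.527
endloop
endfacet
facet normal -0.250 -0.922 -0.296
outer loop
vertex 4.505 2.542 -3.611
vertex 3.389 2.661 -3.038
vertex 3.899 3.124 -4.913
endloop
endfacet
facet normal 0.391 -0.375 0.840
outer loop
vertex 4.505 2.542 -3.611
vertex 4.937 4.138 -3.1
vertex 3.389 2.661 -3.038
endloop
endfacet
facet normal 0.249 0.922 0.296
outer loop
vertex 3.821 4.256 -2.527
vertex 4.937 4.138 -3.1
vertex 3.215 4.838 -3.829
endloop
endfacet
facet normal -0.391 0.375 -0.840
outer loop
vertex 4.331 4.719 -4.402
vertex 3.899 3.124 -4.913
vertex 3.215 4.838 -3.829
endloop
endfacet
facet normal 0.250 0.922 0.295
outer loop
vertex 3.215 4.838 -3.829
vertex 4.937 4.138 -3.1
vertex 4.331 4.719 -4.402
endloop
endfacet
facet normal 0.886 -0.094 -0.454
outer loop
vertex 4.331 4.719 -4.402
vertex 4.505 2.542 -3.611
vertex 3.899 3.124 -4.913
endloop
endfacet
facet normal 0.886 -0.094 -0.454
outer loop
vertex 4.937 4.138 -3.1
vertex 4.505 2.542 -3.611
vertex 4.331 4.719 -4.402
endloop
endfacet
facet normal 0.678 0.012 -0.735
outer loop
vertex -0.499 4.122 0.462
vertex -0.91 3.86 0.079
vertex -0.876 4.477 0.12
endloop
endfacet
facet normal 0.200 0.782 0.591
outer loop
vertex -0.499 4.122 0.462
vertex -0.876 4.477 0.12
vertex -2.11 3.84 1.381
endloop
endfacet
facet normal 0.678 0.012 -0.735
outer loop
vertex -0.876 4.477 0.12
vertex -0.91 3.86 0.079
vertex -1.287 4.214 -0.263
endloop
endfacet
facet normal -0.502 0.863 -0.055
outer loop
vertex -0.876 4.477 0.12
vertex -1.287 4.214 -0.263
vertex -2.11 3.84 1.381
endloop
endfacet
facet normal 0.677 0.010 -0.736
outer loop
vertex -1.287 4.214 -0.263
vertex -0.91 3.86 0.079
vertex -1.321 3.597 -0.303
endloop
endfacet
facet normal -0.898 0.078 -0.432
outer loop
vertex -1.287 4.214 -0.263
vertex -1.321 3.597 -0.303
vertex -2.11 3.84 1.381
endloop
endfacet
facet normal 0.677 0.010 -0.736
outer loop
vertex -1.321 3.597 -0.303
vertex -0.91 3.86 0.079
vertex -0.945 3.242 0.038
endloop
endfacet
facet normal -0.594 -0.787 -0.165
outer loop
vertex -1.321 3.597 -0.303
vertex -0.945 3.242 0.038
vertex -2.11 3.84 1.381
endloop
endfacet
facet normal 0.678 0.010 -0.735
outer loop
vertex -0.945 3.242 0.038
vertex -0.91 3.86 0.079
vertex -0.534 3.505 0.421
endloop
endfacet
facet normal 0.108 -0.870 0.481
outer loop
vertex -0.945 3.242 0.038
vertex -0.534 3.505 0.421
vertex -2.11 3.84 1.381
endloop
endfacet
facet normal 0.678 0.010 -0.735
outer loop
vertex -0.534 3.505 0.421
vertex -0.91 3.86 0.079
vertex -0.499 4.122 0.462
endloop
endfacet
facet normal 0.505 -0.086 0.859
outer loop
vertex -0.534 3.505 0.421
vertex -0.499 4.122 0.462
vertex -2.11 3.84 1.381
endloop
endfacet

endsolid


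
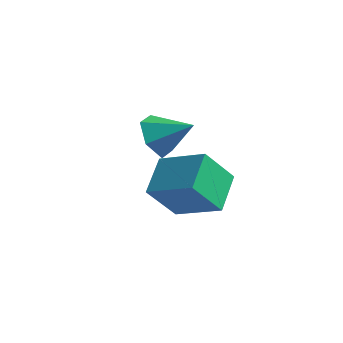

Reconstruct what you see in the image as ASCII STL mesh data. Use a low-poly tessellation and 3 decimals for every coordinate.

solid 
facet normal -0.825 -0.311 -0.472
outer loop
vertex -1.61 0.047 2.909
vertex -2.173 0.425 3.644
vertex -1.935 0.992 2.855
endloop
endfacet
facet normal 0.811 0.249 -0.529
outer loop
vertex -1.61 0.047 2.909
vertex -1.935 0.992 2.855
vertex -0.927 0.895 4.356
endloop
endfacet
facet normal -0.825 -0.311 -0.472
outer loop
vertex -1.935 0.992 2.855
vertex -2.173 0.425 3.644
vertex -2.498 1.369 3.59
endloop
endfacet
facet normal 0.366 0.912 -0.187
outer loop
vertex -1.935 0.992 2.855
vertex -2.498 1.369 3.59
vertex -0.927 0.895 4.356
endloop
endfacet
facet normal -0.825 -0.311 -0.472
outer loop
vertex -2.498 1.369 3.59
vertex -2.173 0.425 3.644
vertex -2.736 0.803 4.379
endloop
endfacet
facet normal -0.034 0.817 0.576
outer loop
vertex -2.498 1.369 3.59
vertex -2.736 0.803 4.379
vertex -0.927 0.895 4.356
endloop
endfacet
facet normal -0.825 -0.312 -0.471
outer loop
vertex -2.736 0.803 4.379
vertex -2.173 0.425 3.644
vertex -2.41 -0.141 4.433
endloop
endfacet
facet normal 0.010 0.060 0.998
outer loop
vertex -2.736 0.803 4.379
vertex -2.41 -0.141 4.433
vertex -0.927 0.895 4.356
endloop
endfacet
facet normal -0.825 -0.311 -0.471
outer loop
vertex -2.41 -0.141 4.433
vertex -2.173 0.425 3.644
vertex -1.848 -0.519 3.698
endloop
endfacet
facet normal 0.454 -0.602 0.657
outer loop
vertex -2.41 -0.141 4.433
vertex -1.848 -0.519 3.698
vertex -0.927 0.895 4.356
endloop
endfacet
facet normal -0.825 -0.311 -0.472
outer loop
vertex -1.848 -0.519 3.698
vertex -2.173 0.425 3.644
vertex -1.61 0.047 2.909
endloop
endfacet
facet normal 0.855 -0.508 -0.106
outer loop
vertex -1.848 -0.519 3.698
vertex -1.61 0.047 2.909
vertex -0.927 0.895 4.356
endloop
endfacet
facet normal -0.932 -0.114 -0.344
outer loop
vertex -4.273 3.123 1.04
vertex -3.883 4.316 -0.413
vertex -3.728 1.712 0.028
endloop
endfacet
facet normal -0.204 -0.621 0.757
outer loop
vertex -1.817 1.944 0.733
vertex -4.273 3.123 1.04
vertex -3.728 1.712 0.028
endloop
endfacet
facet normal -0.932 -0.114 -0.344
outer loop
vertex -3.728 1.712 0.028
vertex -3.883 4.316 -0.413
vertex -3.338 2.905 -1.425
endloop
endfacet
facet normal 0.299 -0.775 -0.556
outer loop
vertex -3.338 2.905 -1.425
vertex -1.817 1.944 0.733
vertex -3.728 1.712 0.028
endloop
endfacet
facet normal -0.299 0.775 0.556
outer loop
vertex -4.273 3.123 1.04
vertex -1.972 4.548 0.292
vertex -3.883 4.316 -0.413
endloop
endfacet
facet normal -0.204 -0.621 0.757
outer loop
vertex -2.362 3.355 1.745
vertex -4.273 3.123 1.04
vertex -1.817 1.944 0.733
endloop
endfacet
facet normal -0.299 0.775 0.556
outer loop
vertex -2.362 3.355 1.745
vertex -1.972 4.548 0.292
vertex -4.273 3.123 1.04
endloop
endfacet
facet normal 0.204 0.621 -0.757
outer loop
vertex -3.883 4.316 -0.413
vertex -1.972 4.548 0.292
vertex -3.338 2.905 -1.425
endloop
endfacet
facet normal 0.299 -0.775 -0.556
outer loop
vertex -1.427 3.137 -0.72
vertex -1.817 1.944 0.733
vertex -3.338 2.905 -1.425
endloop
endfacet
facet normal 0.204 0.621 -0.757
outer loop
vertex -3.338 2.905 -1.425
vertex -1.972 4.548 0.292
vertex -1.427 3.137 -0.72
endloop
endfacet
facet normal 0.932 0.114 0.344
outer loop
vertex -1.427 3.137 -0.72
vertex -2.362 3.355 1.745
vertex -1.817 1.944 0.733
endloop
endfacet
facet normal 0.932 0.114 0.344
outer loop
vertex -1.972 4.548 0.292
vertex -2.362 3.355 1.745
vertex -1.427 3.137 -0.72
endloop
endfacet

endsolid


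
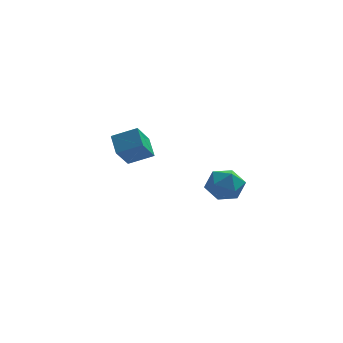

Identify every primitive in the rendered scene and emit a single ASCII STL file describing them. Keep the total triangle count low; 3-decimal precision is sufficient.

solid 
facet normal 0.026 0.251 0.968
outer loop
vertex 1.17 -1.299 3.658
vertex 0.41 -1.687 3.779
vertex 1.142 -2.133 3.875
endloop
endfacet
facet normal 0.686 0.162 0.710
outer loop
vertex 1.17 -1.299 3.658
vertex 1.142 -2.133 3.875
vertex 1.699 -1.862 3.275
endloop
endfacet
facet normal 0.772 0.614 0.164
outer loop
vertex 1.17 -1.299 3.658
vertex 1.699 -1.862 3.275
vertex 1.311 -1.249 2.808
endloop
endfacet
facet normal 0.167 0.982 0.085
outer loop
vertex 1.17 -1.299 3.658
vertex 1.311 -1.249 2.808
vertex 0.515 -1.141 3.12
endloop
endfacet
facet normal -0.295 0.758 0.581
outer loop
vertex 1.17 -1.299 3.658
vertex 0.515 -1.141 3.12
vertex 0.41 -1.687 3.779
endloop
endfacet
facet normal 0.735 -0.504 0.455
outer loop
vertex 1.699 -1.862 3.275
vertex 1.142 -2.133 3.875
vertex 1.265 -2.599 3.16
endloop
endfacet
facet normal -0.332 -0.358 0.873
outer loop
vertex 1.142 -2.133 3.875
vertex 0.41 -1.687 3.779
vertex 0.469 -2.491 3.472
endloop
endfacet
facet normal -0.851 0.463 0.248
outer loop
vertex 0.41 -1.687 3.779
vertex 0.515 -1.141 3.12
vertex 0.081 -1.878 3.005
endloop
endfacet
facet normal -0.106 0.825 -0.556
outer loop
vertex 0.515 -1.141 3.12
vertex 1.311 -1.249 2.808
vertex 0.638 -1.607 2.405
endloop
endfacet
facet normal 0.875 0.228 -0.428
outer loop
vertex 1.311 -1.249 2.808
vertex 1.699 -1.862 3.275
vertex 1.37 -2.053 2.501
endloop
endfacet
facet normal -0.167 -0.982 -0.085
outer loop
vertex 0.61 -2.441 2.622
vertex 1.265 -2.599 3.16
vertex 0.469 -2.491 3.472
endloop
endfacet
facet normal -0.772 -0.614 -0.164
outer loop
vertex 0.61 -2.441 2.622
vertex 0.469 -2.491 3.472
vertex 0.081 -1.878 3.005
endloop
endfacet
facet normal -0.686 -0.162 -0.710
outer loop
vertex 0.61 -2.441 2.622
vertex 0.081 -1.878 3.005
vertex 0.638 -1.607 2.405
endloop
endfacet
facet normal -0.026 -0.251 -0.968
outer loop
vertex 0.61 -2.441 2.622
vertex 0.638 -1.607 2.405
vertex 1.37 -2.053 2.501
endloop
endfacet
facet normal 0.295 -0.758 -0.581
outer loop
vertex 0.61 -2.441 2.622
vertex 1.37 -2.053 2.501
vertex 1.265 -2.599 3.16
endloop
endfacet
facet normal 0.106 -0.825 0.556
outer loop
vertex 0.469 -2.491 3.472
vertex 1.265 -2.599 3.16
vertex 1.142 -2.133 3.875
endloop
endfacet
facet normal -0.875 -0.228 0.428
outer loop
vertex 0.081 -1.878 3.005
vertex 0.469 -2.491 3.472
vertex 0.41 -1.687 3.779
endloop
endfacet
facet normal -0.735 0.504 -0.455
outer loop
vertex 0.638 -1.607 2.405
vertex 0.081 -1.878 3.005
vertex 0.515 -1.141 3.12
endloop
endfacet
facet normal 0.332 0.358 -0.873
outer loop
vertex 1.37 -2.053 2.501
vertex 0.638 -1.607 2.405
vertex 1.311 -1.249 2.808
endloop
endfacet
facet normal 0.851 -0.463 -0.248
outer loop
vertex 1.265 -2.599 3.16
vertex 1.37 -2.053 2.501
vertex 1.699 -1.862 3.275
endloop
endfacet
facet normal -0.917 0.008 -0.400
outer loop
vertex -3.805 3.314 3.382
vertex -3.355 4.151 2.368
vertex -3.554 2.459 2.789
endloop
endfacet
facet normal -0.324 -0.602 0.730
outer loop
vertex -2.445 2.449 3.272
vertex -3.805 3.314 3.382
vertex -3.554 2.459 2.789
endloop
endfacet
facet normal -0.917 0.008 -0.399
outer loop
vertex -3.554 2.459 2.789
vertex -3.355 4.151 2.368
vertex -3.104 3.296 1.774
endloop
endfacet
facet normal 0.234 -0.798 -0.555
outer loop
vertex -3.104 3.296 1.774
vertex -2.445 2.449 3.272
vertex -3.554 2.459 2.789
endloop
endfacet
facet normal -0.234 0.798 0.555
outer loop
vertex -3.805 3.314 3.382
vertex -2.246 4.141 2.851
vertex -3.355 4.151 2.368
endloop
endfacet
facet normal -0.324 -0.602 0.730
outer loop
vertex -2.696 3.304 3.866
vertex -3.805 3.314 3.382
vertex -2.445 2.449 3.272
endloop
endfacet
facet normal -0.235 0.798 0.554
outer loop
vertex -2.696 3.304 3.866
vertex -2.246 4.141 2.851
vertex -3.805 3.314 3.382
endloop
endfacet
facet normal 0.323 0.602 -0.730
outer loop
vertex -3.355 4.151 2.368
vertex -2.246 4.141 2.851
vertex -3.104 3.296 1.774
endloop
endfacet
facet normal 0.235 -0.798 -0.555
outer loop
vertex -1.995 3.286 2.258
vertex -2.445 2.449 3.272
vertex -3.104 3.296 1.774
endloop
endfacet
facet normal 0.324 0.602 -0.730
outer loop
vertex -3.104 3.296 1.774
vertex -2.246 4.141 2.851
vertex -1.995 3.286 2.258
endloop
endfacet
facet normal 0.917 -0.009 0.400
outer loop
vertex -1.995 3.286 2.258
vertex -2.696 3.304 3.866
vertex -2.445 2.449 3.272
endloop
endfacet
facet normal 0.917 -0.008 0.400
outer loop
vertex -2.246 4.141 2.851
vertex -2.696 3.304 3.866
vertex -1.995 3.286 2.258
endloop
endfacet

endsolid


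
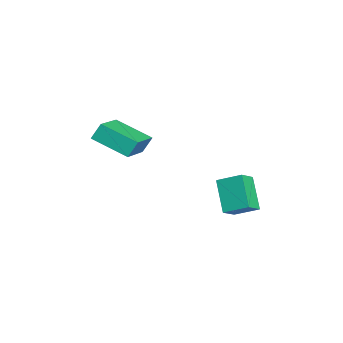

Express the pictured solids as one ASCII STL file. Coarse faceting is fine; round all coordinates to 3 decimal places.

solid 
facet normal -0.669 -0.152 0.728
outer loop
vertex 0.046 2.727 -2.183
vertex 0.398 3.847 -1.625
vertex -0.702 3.25 -2.761
endloop
endfacet
facet normal -0.271 -0.862 -0.429
outer loop
vertex 0.542 3.533 -4.115
vertex 0.046 2.727 -2.183
vertex -0.702 3.25 -2.761
endloop
endfacet
facet normal -0.669 -0.152 0.728
outer loop
vertex -0.702 3.25 -2.761
vertex 0.398 3.847 -1.625
vertex -0.35 4.37 -2.203
endloop
endfacet
facet normal -0.692 0.484 -0.535
outer loop
vertex -0.35 4.37 -2.203
vertex 0.542 3.533 -4.115
vertex -0.702 3.25 -2.761
endloop
endfacet
facet normal 0.692 -0.484 0.535
outer loop
vertex 0.046 2.727 -2.183
vertex 1.642 4.13 -2.979
vertex 0.398 3.847 -1.625
endloop
endfacet
facet normal -0.271 -0.862 -0.429
outer loop
vertex 1.29 3.01 -3.537
vertex 0.046 2.727 -2.183
vertex 0.542 3.533 -4.115
endloop
endfacet
facet normal 0.692 -0.484 0.535
outer loop
vertex 1.29 3.01 -3.537
vertex 1.642 4.13 -2.979
vertex 0.046 2.727 -2.183
endloop
endfacet
facet normal 0.271 0.862 0.429
outer loop
vertex 0.398 3.847 -1.625
vertex 1.642 4.13 -2.979
vertex -0.35 4.37 -2.203
endloop
endfacet
facet normal -0.692 0.484 -0.535
outer loop
vertex 0.894 4.653 -3.557
vertex 0.542 3.533 -4.115
vertex -0.35 4.37 -2.203
endloop
endfacet
facet normal 0.271 0.862 0.429
outer loop
vertex -0.35 4.37 -2.203
vertex 1.642 4.13 -2.979
vertex 0.894 4.653 -3.557
endloop
endfacet
facet normal 0.669 0.152 -0.728
outer loop
vertex 0.894 4.653 -3.557
vertex 1.29 3.01 -3.537
vertex 0.542 3.533 -4.115
endloop
endfacet
facet normal 0.669 0.152 -0.728
outer loop
vertex 1.642 4.13 -2.979
vertex 1.29 3.01 -3.537
vertex 0.894 4.653 -3.557
endloop
endfacet
facet normal -0.895 0.296 -0.335
outer loop
vertex -1.094 -1.731 1.083
vertex -0.288 -0.109 0.361
vertex -0.937 -2.168 0.277
endloop
endfacet
facet normal -0.413 -0.832 0.370
outer loop
vertex 0.888 -2.771 0.959
vertex -1.094 -1.731 1.083
vertex -0.937 -2.168 0.277
endloop
endfacet
facet normal -0.895 0.296 -0.335
outer loop
vertex -0.937 -2.168 0.277
vertex -0.288 -0.109 0.361
vertex -0.131 -0.546 -0.445
endloop
endfacet
facet normal 0.169 -0.470 -0.867
outer loop
vertex -0.131 -0.546 -0.445
vertex 0.888 -2.771 0.959
vertex -0.937 -2.168 0.277
endloop
endfacet
facet normal -0.169 0.470 0.867
outer loop
vertex -1.094 -1.731 1.083
vertex 1.537 -0.712 1.043
vertex -0.288 -0.109 0.361
endloop
endfacet
facet normal -0.413 -0.832 0.370
outer loop
vertex 0.731 -2.334 1.765
vertex -1.094 -1.731 1.083
vertex 0.888 -2.771 0.959
endloop
endfacet
facet normal -0.169 0.470 0.867
outer loop
vertex 0.731 -2.334 1.765
vertex 1.537 -0.712 1.043
vertex -1.094 -1.731 1.083
endloop
endfacet
facet normal 0.413 0.832 -0.370
outer loop
vertex -0.288 -0.109 0.361
vertex 1.537 -0.712 1.043
vertex -0.131 -0.546 -0.445
endloop
endfacet
facet normal 0.169 -0.470 -0.867
outer loop
vertex 1.694 -1.149 0.237
vertex 0.888 -2.771 0.959
vertex -0.131 -0.546 -0.445
endloop
endfacet
facet normal 0.413 0.832 -0.370
outer loop
vertex -0.131 -0.546 -0.445
vertex 1.537 -0.712 1.043
vertex 1.694 -1.149 0.237
endloop
endfacet
facet normal 0.895 -0.296 0.335
outer loop
vertex 1.694 -1.149 0.237
vertex 0.731 -2.334 1.765
vertex 0.888 -2.771 0.959
endloop
endfacet
facet normal 0.895 -0.296 0.335
outer loop
vertex 1.537 -0.712 1.043
vertex 0.731 -2.334 1.765
vertex 1.694 -1.149 0.237
endloop
endfacet

endsolid


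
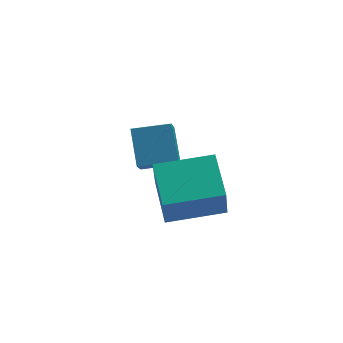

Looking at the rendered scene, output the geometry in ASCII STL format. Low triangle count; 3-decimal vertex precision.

solid 
facet normal -0.969 0.204 -0.138
outer loop
vertex 2.205 -0.156 -0.406
vertex 2.294 0.97 0.626
vertex 2.638 1.013 -1.719
endloop
endfacet
facet normal -0.058 -0.736 -0.674
outer loop
vertex 3.986 0.73 -1.526
vertex 2.205 -0.156 -0.406
vertex 2.638 1.013 -1.719
endloop
endfacet
facet normal -0.969 0.204 -0.138
outer loop
vertex 2.638 1.013 -1.719
vertex 2.294 0.97 0.626
vertex 2.727 2.139 -0.687
endloop
endfacet
facet normal 0.239 0.646 -0.725
outer loop
vertex 2.727 2.139 -0.687
vertex 3.986 0.73 -1.526
vertex 2.638 1.013 -1.719
endloop
endfacet
facet normal -0.239 -0.646 0.725
outer loop
vertex 2.205 -0.156 -0.406
vertex 3.642 0.687 0.819
vertex 2.294 0.97 0.626
endloop
endfacet
facet normal -0.058 -0.736 -0.674
outer loop
vertex 3.553 -0.439 -0.213
vertex 2.205 -0.156 -0.406
vertex 3.986 0.73 -1.526
endloop
endfacet
facet normal -0.239 -0.646 0.725
outer loop
vertex 3.553 -0.439 -0.213
vertex 3.642 0.687 0.819
vertex 2.205 -0.156 -0.406
endloop
endfacet
facet normal 0.058 0.736 0.674
outer loop
vertex 2.294 0.97 0.626
vertex 3.642 0.687 0.819
vertex 2.727 2.139 -0.687
endloop
endfacet
facet normal 0.239 0.646 -0.725
outer loop
vertex 4.075 1.856 -0.494
vertex 3.986 0.73 -1.526
vertex 2.727 2.139 -0.687
endloop
endfacet
facet normal 0.058 0.736 0.674
outer loop
vertex 2.727 2.139 -0.687
vertex 3.642 0.687 0.819
vertex 4.075 1.856 -0.494
endloop
endfacet
facet normal 0.969 -0.204 0.138
outer loop
vertex 4.075 1.856 -0.494
vertex 3.553 -0.439 -0.213
vertex 3.986 0.73 -1.526
endloop
endfacet
facet normal 0.969 -0.204 0.138
outer loop
vertex 3.642 0.687 0.819
vertex 3.553 -0.439 -0.213
vertex 4.075 1.856 -0.494
endloop
endfacet
facet normal -0.987 0.118 -0.107
outer loop
vertex 2.241 -3.202 0.317
vertex 2.373 -1.553 0.917
vertex 2.463 -2.683 -1.158
endloop
endfacet
facet normal -0.075 -0.937 -0.341
outer loop
vertex 4.507 -2.927 -0.937
vertex 2.241 -3.202 0.317
vertex 2.463 -2.683 -1.158
endloop
endfacet
facet normal -0.987 0.118 -0.107
outer loop
vertex 2.463 -2.683 -1.158
vertex 2.373 -1.553 0.917
vertex 2.595 -1.034 -0.558
endloop
endfacet
facet normal 0.140 0.329 -0.934
outer loop
vertex 2.595 -1.034 -0.558
vertex 4.507 -2.927 -0.937
vertex 2.463 -2.683 -1.158
endloop
endfacet
facet normal -0.140 -0.329 0.934
outer loop
vertex 2.241 -3.202 0.317
vertex 4.417 -1.797 1.138
vertex 2.373 -1.553 0.917
endloop
endfacet
facet normal -0.075 -0.937 -0.341
outer loop
vertex 4.285 -3.446 0.538
vertex 2.241 -3.202 0.317
vertex 4.507 -2.927 -0.937
endloop
endfacet
facet normal -0.140 -0.329 0.934
outer loop
vertex 4.285 -3.446 0.538
vertex 4.417 -1.797 1.138
vertex 2.241 -3.202 0.317
endloop
endfacet
facet normal 0.075 0.937 0.341
outer loop
vertex 2.373 -1.553 0.917
vertex 4.417 -1.797 1.138
vertex 2.595 -1.034 -0.558
endloop
endfacet
facet normal 0.140 0.329 -0.934
outer loop
vertex 4.639 -1.278 -0.337
vertex 4.507 -2.927 -0.937
vertex 2.595 -1.034 -0.558
endloop
endfacet
facet normal 0.075 0.937 0.341
outer loop
vertex 2.595 -1.034 -0.558
vertex 4.417 -1.797 1.138
vertex 4.639 -1.278 -0.337
endloop
endfacet
facet normal 0.987 -0.118 0.107
outer loop
vertex 4.639 -1.278 -0.337
vertex 4.285 -3.446 0.538
vertex 4.507 -2.927 -0.937
endloop
endfacet
facet normal 0.987 -0.118 0.107
outer loop
vertex 4.417 -1.797 1.138
vertex 4.285 -3.446 0.538
vertex 4.639 -1.278 -0.337
endloop
endfacet

endsolid


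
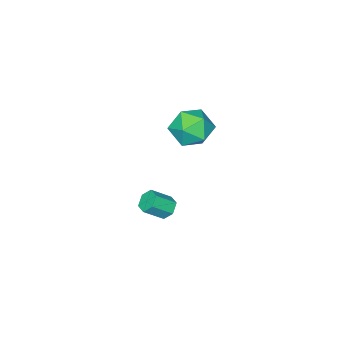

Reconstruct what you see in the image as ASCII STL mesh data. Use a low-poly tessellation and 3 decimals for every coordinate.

solid 
facet normal -0.683 0.382 -0.623
outer loop
vertex -2.613 -3.617 -2.743
vertex -2.809 -3.304 -2.336
vertex -2.407 -3.114 -2.66
endloop
endfacet
facet normal 0.627 -0.130 -0.768
outer loop
vertex -2.613 -3.617 -2.743
vertex -2.407 -3.114 -2.66
vertex -1.875 -4.03 -2.071
endloop
endfacet
facet normal 0.627 -0.130 -0.768
outer loop
vertex -1.875 -4.03 -2.071
vertex -2.407 -3.114 -2.66
vertex -1.669 -3.527 -1.988
endloop
endfacet
facet normal 0.682 -0.382 0.623
outer loop
vertex -1.875 -4.03 -2.071
vertex -1.669 -3.527 -1.988
vertex -2.071 -3.716 -1.664
endloop
endfacet
facet normal -0.683 0.382 -0.623
outer loop
vertex -2.407 -3.114 -2.66
vertex -2.809 -3.304 -2.336
vertex -2.603 -2.8 -2.253
endloop
endfacet
facet normal 0.638 0.727 -0.254
outer loop
vertex -2.407 -3.114 -2.66
vertex -2.603 -2.8 -2.253
vertex -1.669 -3.527 -1.988
endloop
endfacet
facet normal 0.638 0.727 -0.254
outer loop
vertex -1.669 -3.527 -1.988
vertex -2.603 -2.8 -2.253
vertex -1.865 -3.213 -1.581
endloop
endfacet
facet normal 0.682 -0.382 0.623
outer loop
vertex -1.669 -3.527 -1.988
vertex -1.865 -3.213 -1.581
vertex -2.071 -3.716 -1.664
endloop
endfacet
facet normal -0.683 0.382 -0.623
outer loop
vertex -2.603 -2.8 -2.253
vertex -2.809 -3.304 -2.336
vertex -3.005 -2.99 -1.929
endloop
endfacet
facet normal 0.010 0.857 0.515
outer loop
vertex -2.603 -2.8 -2.253
vertex -3.005 -2.99 -1.929
vertex -1.865 -3.213 -1.581
endloop
endfacet
facet normal 0.010 0.857 0.515
outer loop
vertex -1.865 -3.213 -1.581
vertex -3.005 -2.99 -1.929
vertex -2.267 -3.403 -1.257
endloop
endfacet
facet normal 0.683 -0.382 0.623
outer loop
vertex -1.865 -3.213 -1.581
vertex -2.267 -3.403 -1.257
vertex -2.071 -3.716 -1.664
endloop
endfacet
facet normal -0.682 0.382 -0.623
outer loop
vertex -3.005 -2.99 -1.929
vertex -2.809 -3.304 -2.336
vertex -3.211 -3.493 -2.012
endloop
endfacet
facet normal -0.627 0.130 0.768
outer loop
vertex -3.005 -2.99 -1.929
vertex -3.211 -3.493 -2.012
vertex -2.267 -3.403 -1.257
endloop
endfacet
facet normal -0.627 0.130 0.768
outer loop
vertex -2.267 -3.403 -1.257
vertex -3.211 -3.493 -2.012
vertex -2.473 -3.906 -1.34
endloop
endfacet
facet normal 0.683 -0.382 0.623
outer loop
vertex -2.267 -3.403 -1.257
vertex -2.473 -3.906 -1.34
vertex -2.071 -3.716 -1.664
endloop
endfacet
facet normal -0.682 0.382 -0.623
outer loop
vertex -3.211 -3.493 -2.012
vertex -2.809 -3.304 -2.336
vertex -3.015 -3.807 -2.419
endloop
endfacet
facet normal -0.638 -0.727 0.254
outer loop
vertex -3.211 -3.493 -2.012
vertex -3.015 -3.807 -2.419
vertex -2.473 -3.906 -1.34
endloop
endfacet
facet normal -0.638 -0.727 0.254
outer loop
vertex -2.473 -3.906 -1.34
vertex -3.015 -3.807 -2.419
vertex -2.277 -4.22 -1.747
endloop
endfacet
facet normal 0.683 -0.382 0.623
outer loop
vertex -2.473 -3.906 -1.34
vertex -2.277 -4.22 -1.747
vertex -2.071 -3.716 -1.664
endloop
endfacet
facet normal -0.683 0.382 -0.623
outer loop
vertex -3.015 -3.807 -2.419
vertex -2.809 -3.304 -2.336
vertex -2.613 -3.617 -2.743
endloop
endfacet
facet normal -0.010 -0.857 -0.515
outer loop
vertex -3.015 -3.807 -2.419
vertex -2.613 -3.617 -2.743
vertex -2.277 -4.22 -1.747
endloop
endfacet
facet normal -0.010 -0.857 -0.515
outer loop
vertex -2.277 -4.22 -1.747
vertex -2.613 -3.617 -2.743
vertex -1.875 -4.03 -2.071
endloop
endfacet
facet normal 0.683 -0.382 0.623
outer loop
vertex -2.277 -4.22 -1.747
vertex -1.875 -4.03 -2.071
vertex -2.071 -3.716 -1.664
endloop
endfacet
facet normal -0.998 0.053 0.024
outer loop
vertex -4.034 -2.698 2.574
vertex -4.007 -2.633 3.56
vertex -3.977 -1.812 3.009
endloop
endfacet
facet normal -0.742 0.333 -0.582
outer loop
vertex -4.034 -2.698 2.574
vertex -3.977 -1.812 3.009
vertex -3.434 -2.004 2.206
endloop
endfacet
facet normal -0.365 -0.170 -0.915
outer loop
vertex -4.034 -2.698 2.574
vertex -3.434 -2.004 2.206
vertex -3.129 -2.942 2.259
endloop
endfacet
facet normal -0.386 -0.763 -0.518
outer loop
vertex -4.034 -2.698 2.574
vertex -3.129 -2.942 2.259
vertex -3.483 -3.331 3.096
endloop
endfacet
facet normal -0.778 -0.625 0.063
outer loop
vertex -4.034 -2.698 2.574
vertex -3.483 -3.331 3.096
vertex -4.007 -2.633 3.56
endloop
endfacet
facet normal -0.298 0.863 -0.408
outer loop
vertex -3.434 -2.004 2.206
vertex -3.977 -1.812 3.009
vertex -3.037 -1.509 2.964
endloop
endfacet
facet normal -0.712 0.409 0.571
outer loop
vertex -3.977 -1.812 3.009
vertex -4.007 -2.633 3.56
vertex -3.391 -1.898 3.801
endloop
endfacet
facet normal -0.354 -0.687 0.634
outer loop
vertex -4.007 -2.633 3.56
vertex -3.483 -3.331 3.096
vertex -3.086 -2.836 3.854
endloop
endfacet
facet normal 0.279 -0.911 -0.305
outer loop
vertex -3.483 -3.331 3.096
vertex -3.129 -2.942 2.259
vertex -2.543 -3.028 3.051
endloop
endfacet
facet normal 0.313 0.048 -0.948
outer loop
vertex -3.129 -2.942 2.259
vertex -3.434 -2.004 2.206
vertex -2.513 -2.207 2.5
endloop
endfacet
facet normal 0.386 0.763 0.518
outer loop
vertex -2.486 -2.142 3.486
vertex -3.037 -1.509 2.964
vertex -3.391 -1.898 3.801
endloop
endfacet
facet normal 0.365 0.170 0.915
outer loop
vertex -2.486 -2.142 3.486
vertex -3.391 -1.898 3.801
vertex -3.086 -2.836 3.854
endloop
endfacet
facet normal 0.742 -0.333 0.582
outer loop
vertex -2.486 -2.142 3.486
vertex -3.086 -2.836 3.854
vertex -2.543 -3.028 3.051
endloop
endfacet
facet normal 0.998 -0.053 -0.024
outer loop
vertex -2.486 -2.142 3.486
vertex -2.543 -3.028 3.051
vertex -2.513 -2.207 2.5
endloop
endfacet
facet normal 0.778 0.625 -0.063
outer loop
vertex -2.486 -2.142 3.486
vertex -2.513 -2.207 2.5
vertex -3.037 -1.509 2.964
endloop
endfacet
facet normal -0.279 0.911 0.305
outer loop
vertex -3.391 -1.898 3.801
vertex -3.037 -1.509 2.964
vertex -3.977 -1.812 3.009
endloop
endfacet
facet normal -0.313 -0.048 0.948
outer loop
vertex -3.086 -2.836 3.854
vertex -3.391 -1.898 3.801
vertex -4.007 -2.633 3.56
endloop
endfacet
facet normal 0.298 -0.863 0.408
outer loop
vertex -2.543 -3.028 3.051
vertex -3.086 -2.836 3.854
vertex -3.483 -3.331 3.096
endloop
endfacet
facet normal 0.712 -0.409 -0.571
outer loop
vertex -2.513 -2.207 2.5
vertex -2.543 -3.028 3.051
vertex -3.129 -2.942 2.259
endloop
endfacet
facet normal 0.354 0.687 -0.634
outer loop
vertex -3.037 -1.509 2.964
vertex -2.513 -2.207 2.5
vertex -3.434 -2.004 2.206
endloop
endfacet

endsolid
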